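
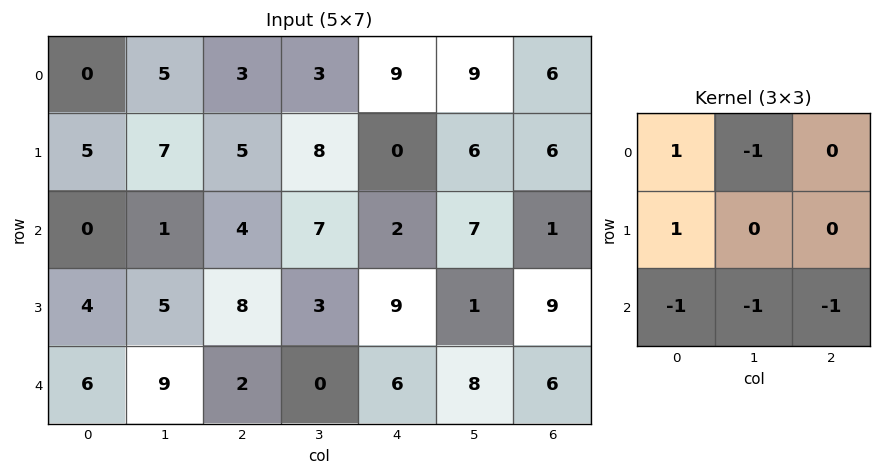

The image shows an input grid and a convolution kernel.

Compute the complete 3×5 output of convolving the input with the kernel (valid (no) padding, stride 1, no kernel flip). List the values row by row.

-5 -3 -8 -14 -10
-19 -13 -19 2 -23
-14 -9 -3 -6 -16

Output[0,0]: The receptive field on the input at this output position is [0 5 3 / 5 7 5 / 0 1 4]. Elementwise product with the kernel and sum: 0·1 + 5·-1 + 5·1 + 0·-1 + 1·-1 + 4·-1.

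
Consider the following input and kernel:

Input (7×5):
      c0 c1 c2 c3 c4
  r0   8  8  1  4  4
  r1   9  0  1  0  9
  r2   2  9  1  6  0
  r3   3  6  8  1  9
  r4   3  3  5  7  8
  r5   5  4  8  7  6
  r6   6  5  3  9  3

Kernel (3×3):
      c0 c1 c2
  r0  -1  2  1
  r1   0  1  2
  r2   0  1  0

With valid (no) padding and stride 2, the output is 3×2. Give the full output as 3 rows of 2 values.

20 35
42 37
33 45

Output[0,0]: The receptive field on the input at this output position is [8 8 1 / 9 0 1 / 2 9 1]. Elementwise product with the kernel and sum: 8·-1 + 8·2 + 1·1 + 0·1 + 1·2 + 9·1.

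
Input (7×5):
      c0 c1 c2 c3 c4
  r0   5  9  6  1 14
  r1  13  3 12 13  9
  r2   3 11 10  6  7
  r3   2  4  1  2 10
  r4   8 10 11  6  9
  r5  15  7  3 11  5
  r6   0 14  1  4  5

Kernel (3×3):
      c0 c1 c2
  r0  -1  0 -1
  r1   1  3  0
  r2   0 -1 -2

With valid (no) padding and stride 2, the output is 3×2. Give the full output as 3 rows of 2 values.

Output[0,0]: The receptive field on the input at this output position is [5 9 6 / 13 3 12 / 3 11 10]. Elementwise product with the kernel and sum: 5·-1 + 6·-1 + 13·1 + 3·3 + 11·-1 + 10·-2.

-20 11
-31 -34
1 2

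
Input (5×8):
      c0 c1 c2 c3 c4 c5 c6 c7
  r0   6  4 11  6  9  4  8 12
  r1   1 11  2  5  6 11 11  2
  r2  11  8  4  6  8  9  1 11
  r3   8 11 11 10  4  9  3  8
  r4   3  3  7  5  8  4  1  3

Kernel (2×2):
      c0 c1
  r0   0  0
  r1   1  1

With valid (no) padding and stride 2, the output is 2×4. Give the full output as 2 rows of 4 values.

12 7 17 13
19 21 13 11

Output[0,0]: The receptive field on the input at this output position is [6 4 / 1 11]. Elementwise product with the kernel and sum: 1·1 + 11·1.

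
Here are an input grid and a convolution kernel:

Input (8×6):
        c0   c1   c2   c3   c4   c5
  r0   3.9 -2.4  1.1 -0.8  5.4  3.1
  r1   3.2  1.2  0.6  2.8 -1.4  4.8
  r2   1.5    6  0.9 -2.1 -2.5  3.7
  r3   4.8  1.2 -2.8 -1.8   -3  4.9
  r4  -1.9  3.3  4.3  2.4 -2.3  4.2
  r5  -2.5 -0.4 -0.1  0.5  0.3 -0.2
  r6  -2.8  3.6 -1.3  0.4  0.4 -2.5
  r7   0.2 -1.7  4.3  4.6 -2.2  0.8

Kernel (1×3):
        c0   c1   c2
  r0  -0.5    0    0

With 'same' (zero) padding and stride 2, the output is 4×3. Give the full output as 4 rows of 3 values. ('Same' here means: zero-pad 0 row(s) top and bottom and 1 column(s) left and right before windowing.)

Output[0,0]: The receptive field on the zero-padded input at this output position is [0 3.9 -2.4]. Elementwise product with the kernel and sum: 0·-0.5.
Output[0,1]: The receptive field on the zero-padded input at this output position is [-2.4 1.1 -0.8]. Elementwise product with the kernel and sum: -2.4·-0.5.

0 1.2 0.4
0 -3 1.05
0 -1.65 -1.2
0 -1.8 -0.2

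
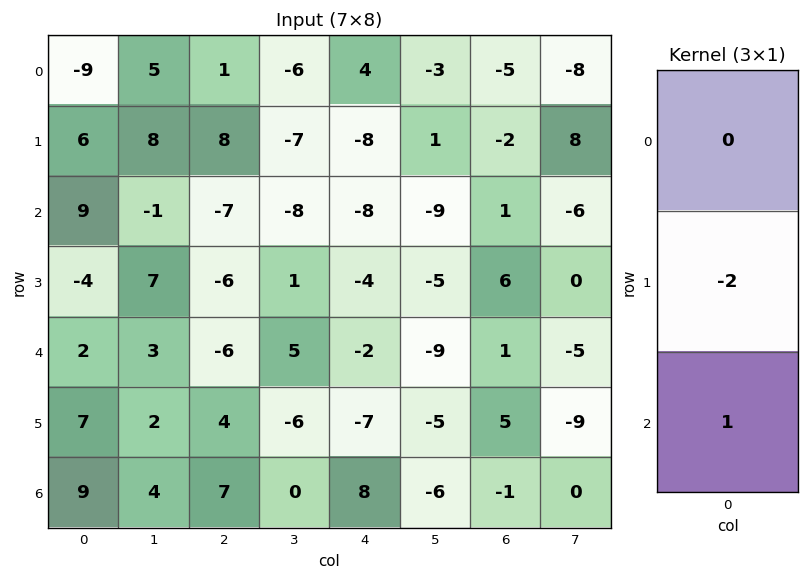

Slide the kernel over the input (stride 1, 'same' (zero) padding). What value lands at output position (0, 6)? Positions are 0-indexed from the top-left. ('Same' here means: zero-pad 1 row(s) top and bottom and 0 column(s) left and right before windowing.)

The receptive field on the zero-padded input at this output position is [0 / -5 / -2]. Elementwise product with the kernel and sum: -5·-2 + -2·1.

8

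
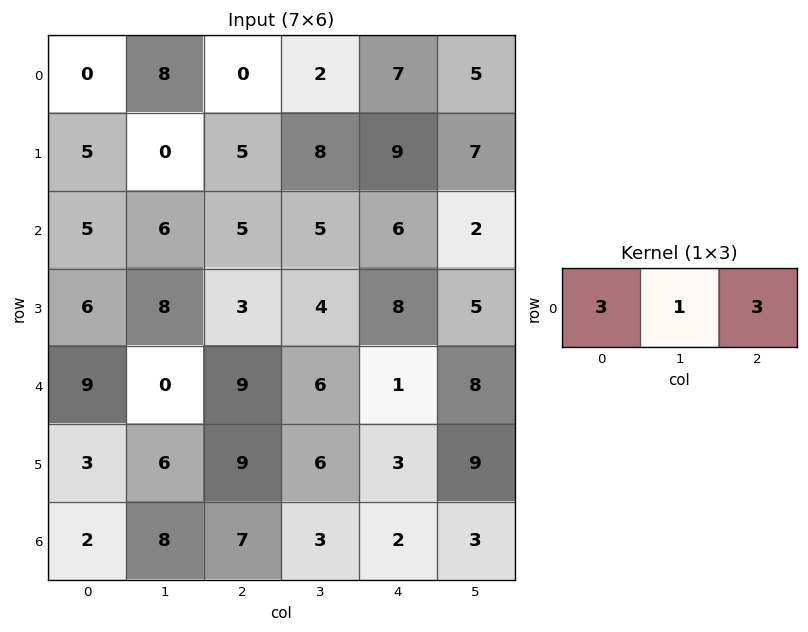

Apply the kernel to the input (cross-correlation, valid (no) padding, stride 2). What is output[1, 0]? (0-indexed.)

36

The receptive field on the input at this output position is [5 6 5]. Elementwise product with the kernel and sum: 5·3 + 6·1 + 5·3.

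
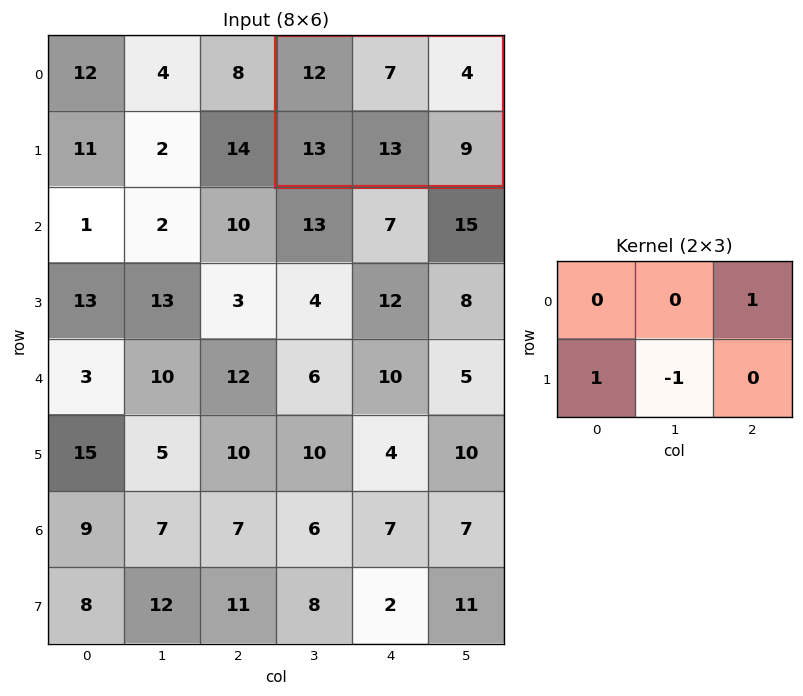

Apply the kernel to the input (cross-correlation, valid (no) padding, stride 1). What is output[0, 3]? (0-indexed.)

4

The receptive field on the input at this output position is [12 7 4 / 13 13 9]. Elementwise product with the kernel and sum: 4·1 + 13·1 + 13·-1.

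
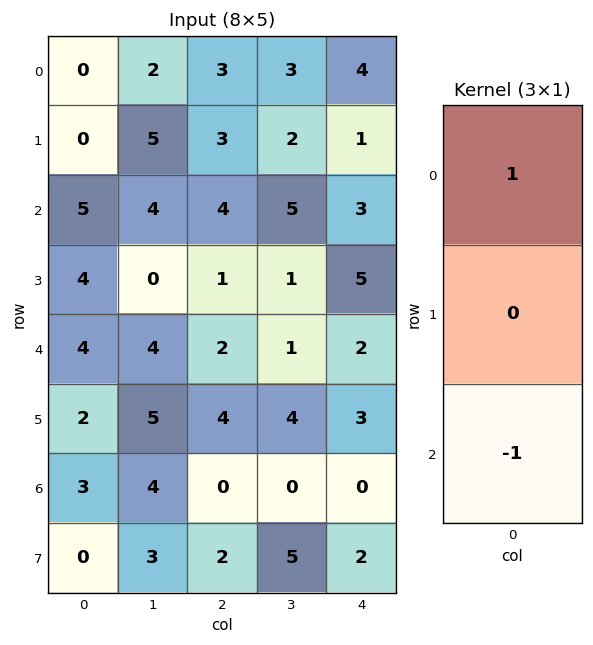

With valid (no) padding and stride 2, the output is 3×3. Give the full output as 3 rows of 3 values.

Output[0,0]: The receptive field on the input at this output position is [0 / 0 / 5]. Elementwise product with the kernel and sum: 0·1 + 5·-1.

-5 -1 1
1 2 1
1 2 2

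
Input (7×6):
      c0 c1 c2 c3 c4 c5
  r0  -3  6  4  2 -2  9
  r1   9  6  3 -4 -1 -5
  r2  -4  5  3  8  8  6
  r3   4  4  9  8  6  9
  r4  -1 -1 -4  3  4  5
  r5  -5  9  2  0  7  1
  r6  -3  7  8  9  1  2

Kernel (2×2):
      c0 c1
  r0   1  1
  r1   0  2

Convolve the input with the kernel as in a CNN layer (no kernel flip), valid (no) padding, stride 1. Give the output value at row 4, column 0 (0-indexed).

The receptive field on the input at this output position is [-1 -1 / -5 9]. Elementwise product with the kernel and sum: -1·1 + -1·1 + 9·2.

16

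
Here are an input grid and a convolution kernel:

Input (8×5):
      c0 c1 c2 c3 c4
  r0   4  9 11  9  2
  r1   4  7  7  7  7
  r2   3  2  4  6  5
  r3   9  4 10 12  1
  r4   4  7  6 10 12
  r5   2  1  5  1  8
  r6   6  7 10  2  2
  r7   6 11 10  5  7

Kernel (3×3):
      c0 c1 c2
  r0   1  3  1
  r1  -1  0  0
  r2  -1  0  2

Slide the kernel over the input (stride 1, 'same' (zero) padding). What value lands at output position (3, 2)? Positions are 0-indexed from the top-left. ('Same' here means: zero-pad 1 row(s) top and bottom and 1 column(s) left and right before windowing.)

29

The receptive field on the zero-padded input at this output position is [2 4 6 / 4 10 12 / 7 6 10]. Elementwise product with the kernel and sum: 2·1 + 4·3 + 6·1 + 4·-1 + 7·-1 + 10·2.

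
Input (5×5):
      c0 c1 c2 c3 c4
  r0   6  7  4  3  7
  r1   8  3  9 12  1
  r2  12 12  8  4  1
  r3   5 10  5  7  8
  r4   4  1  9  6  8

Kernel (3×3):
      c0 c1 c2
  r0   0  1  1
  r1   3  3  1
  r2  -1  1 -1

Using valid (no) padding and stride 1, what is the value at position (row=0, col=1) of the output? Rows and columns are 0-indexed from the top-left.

47

The receptive field on the input at this output position is [7 4 3 / 3 9 12 / 12 8 4]. Elementwise product with the kernel and sum: 4·1 + 3·1 + 3·3 + 9·3 + 12·1 + 12·-1 + 8·1 + 4·-1.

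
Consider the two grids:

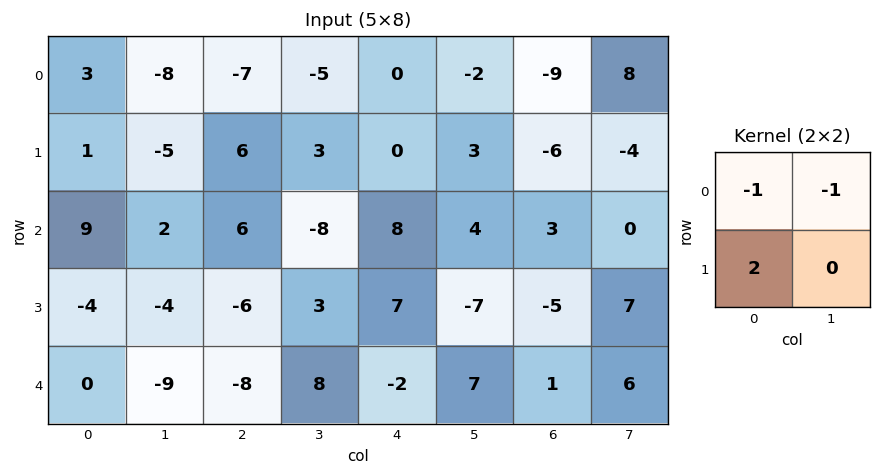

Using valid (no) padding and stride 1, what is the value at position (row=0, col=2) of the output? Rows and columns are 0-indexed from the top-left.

24

The receptive field on the input at this output position is [-7 -5 / 6 3]. Elementwise product with the kernel and sum: -7·-1 + -5·-1 + 6·2.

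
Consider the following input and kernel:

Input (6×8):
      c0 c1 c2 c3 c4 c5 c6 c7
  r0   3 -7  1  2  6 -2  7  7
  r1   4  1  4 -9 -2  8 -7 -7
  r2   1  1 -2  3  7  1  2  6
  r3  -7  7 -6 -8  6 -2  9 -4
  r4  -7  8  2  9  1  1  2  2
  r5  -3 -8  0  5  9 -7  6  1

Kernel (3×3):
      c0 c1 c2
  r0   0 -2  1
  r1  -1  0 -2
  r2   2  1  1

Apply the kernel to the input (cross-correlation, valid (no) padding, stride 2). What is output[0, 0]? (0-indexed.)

4

The receptive field on the input at this output position is [3 -7 1 / 4 1 4 / 1 1 -2]. Elementwise product with the kernel and sum: -7·-2 + 1·1 + 4·-1 + 4·-2 + 1·2 + 1·1 + -2·1.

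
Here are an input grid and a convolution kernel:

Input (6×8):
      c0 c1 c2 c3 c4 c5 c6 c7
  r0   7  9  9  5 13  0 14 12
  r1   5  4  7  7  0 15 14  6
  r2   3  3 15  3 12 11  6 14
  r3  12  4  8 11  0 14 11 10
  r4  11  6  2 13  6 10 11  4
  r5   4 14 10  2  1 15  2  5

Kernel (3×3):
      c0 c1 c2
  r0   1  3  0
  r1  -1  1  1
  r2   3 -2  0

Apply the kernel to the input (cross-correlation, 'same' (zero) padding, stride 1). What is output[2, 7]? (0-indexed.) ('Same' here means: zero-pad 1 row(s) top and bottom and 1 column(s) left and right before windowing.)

53

The receptive field on the zero-padded input at this output position is [14 6 0 / 6 14 0 / 11 10 0]. Elementwise product with the kernel and sum: 14·1 + 6·3 + 6·-1 + 14·1 + 0·1 + 11·3 + 10·-2.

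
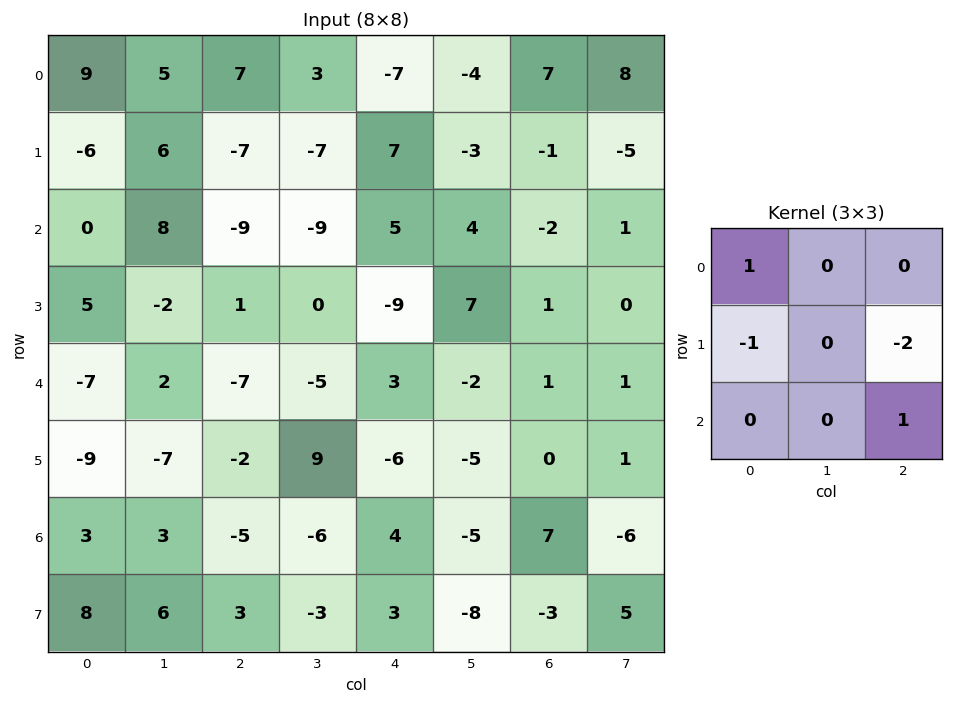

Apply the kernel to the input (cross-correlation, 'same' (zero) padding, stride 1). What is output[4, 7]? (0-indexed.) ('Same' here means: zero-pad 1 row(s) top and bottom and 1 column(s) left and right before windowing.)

The receptive field on the zero-padded input at this output position is [1 0 0 / 1 1 0 / 0 1 0]. Elementwise product with the kernel and sum: 1·1 + 1·-1 + 0·-2 + 0·1.

0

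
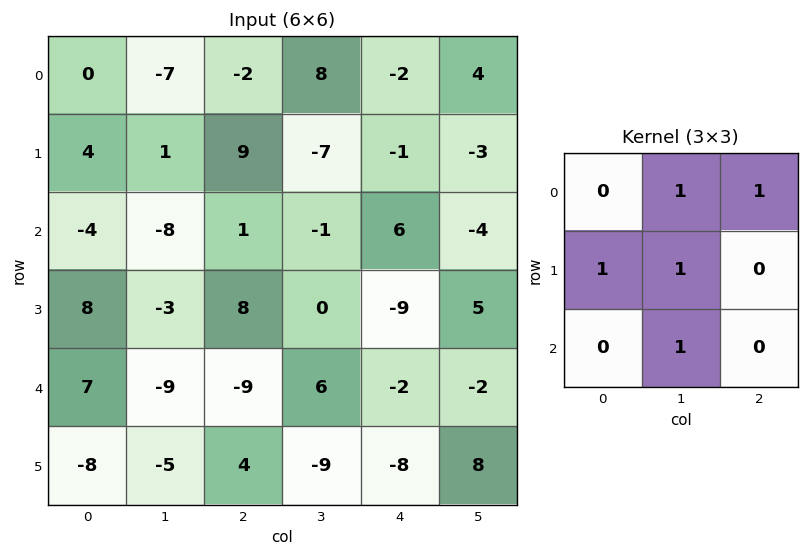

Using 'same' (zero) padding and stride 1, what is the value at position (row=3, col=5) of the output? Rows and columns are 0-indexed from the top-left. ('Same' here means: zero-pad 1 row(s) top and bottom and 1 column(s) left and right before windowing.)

The receptive field on the zero-padded input at this output position is [6 -4 0 / -9 5 0 / -2 -2 0]. Elementwise product with the kernel and sum: -4·1 + 0·1 + -9·1 + 5·1 + -2·1.

-10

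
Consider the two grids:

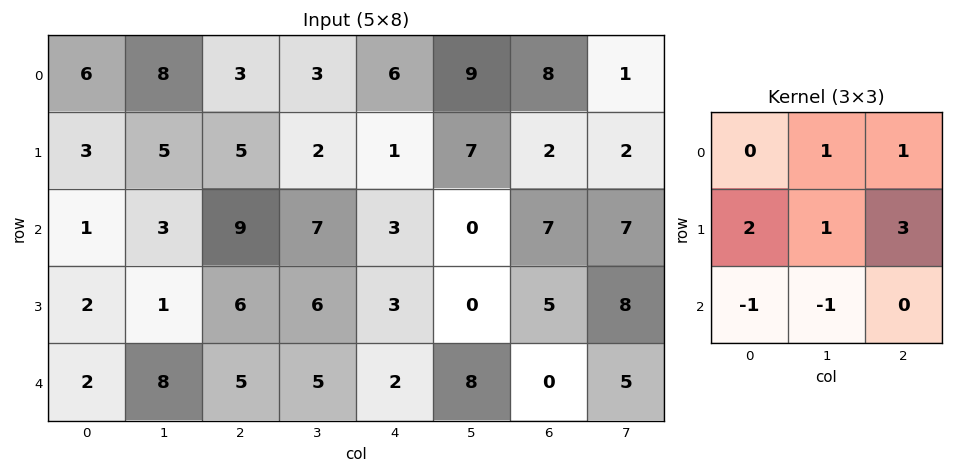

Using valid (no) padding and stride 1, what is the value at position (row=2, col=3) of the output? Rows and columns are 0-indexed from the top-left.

The receptive field on the input at this output position is [7 3 0 / 6 3 0 / 5 2 8]. Elementwise product with the kernel and sum: 3·1 + 0·1 + 6·2 + 3·1 + 0·3 + 5·-1 + 2·-1.

11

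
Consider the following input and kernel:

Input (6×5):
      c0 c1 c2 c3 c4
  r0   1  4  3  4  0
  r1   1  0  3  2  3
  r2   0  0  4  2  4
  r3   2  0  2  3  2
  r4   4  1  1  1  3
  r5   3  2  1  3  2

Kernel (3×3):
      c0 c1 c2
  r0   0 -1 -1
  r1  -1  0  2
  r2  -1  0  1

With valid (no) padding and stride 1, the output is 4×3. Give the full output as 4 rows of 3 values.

Output[0,0]: The receptive field on the input at this output position is [1 4 3 / 1 0 3 / 0 0 4]. Elementwise product with the kernel and sum: 4·-1 + 3·-1 + 1·-1 + 3·2 + 0·-1 + 4·1.
Output[0,1]: The receptive field on the input at this output position is [4 3 4 / 0 3 2 / 0 4 2]. Elementwise product with the kernel and sum: 3·-1 + 4·-1 + 0·-1 + 2·2 + 0·-1 + 2·1.

2 -1 -1
5 2 -1
-5 0 -2
-6 -3 1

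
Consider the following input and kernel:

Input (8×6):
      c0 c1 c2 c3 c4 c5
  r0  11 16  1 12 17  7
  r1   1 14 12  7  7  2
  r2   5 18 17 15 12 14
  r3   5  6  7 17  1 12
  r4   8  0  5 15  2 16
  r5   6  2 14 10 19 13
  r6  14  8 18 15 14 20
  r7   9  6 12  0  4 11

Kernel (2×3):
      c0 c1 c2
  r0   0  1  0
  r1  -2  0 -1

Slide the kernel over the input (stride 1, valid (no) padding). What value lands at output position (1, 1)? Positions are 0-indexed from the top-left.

The receptive field on the input at this output position is [14 12 7 / 18 17 15]. Elementwise product with the kernel and sum: 12·1 + 18·-2 + 15·-1.

-39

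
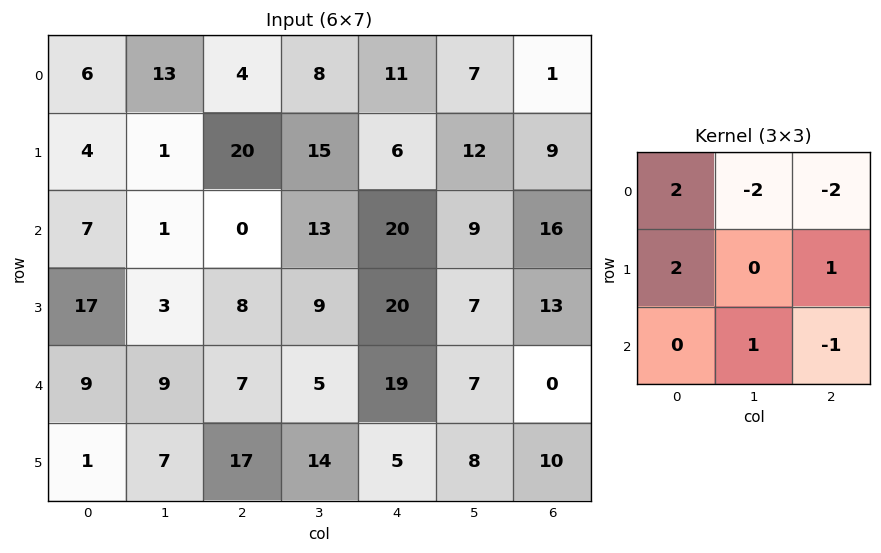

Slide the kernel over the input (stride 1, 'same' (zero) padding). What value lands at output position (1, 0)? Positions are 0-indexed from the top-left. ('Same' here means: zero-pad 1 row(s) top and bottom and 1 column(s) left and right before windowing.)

The receptive field on the zero-padded input at this output position is [0 6 13 / 0 4 1 / 0 7 1]. Elementwise product with the kernel and sum: 0·2 + 6·-2 + 13·-2 + 0·2 + 1·1 + 7·1 + 1·-1.

-31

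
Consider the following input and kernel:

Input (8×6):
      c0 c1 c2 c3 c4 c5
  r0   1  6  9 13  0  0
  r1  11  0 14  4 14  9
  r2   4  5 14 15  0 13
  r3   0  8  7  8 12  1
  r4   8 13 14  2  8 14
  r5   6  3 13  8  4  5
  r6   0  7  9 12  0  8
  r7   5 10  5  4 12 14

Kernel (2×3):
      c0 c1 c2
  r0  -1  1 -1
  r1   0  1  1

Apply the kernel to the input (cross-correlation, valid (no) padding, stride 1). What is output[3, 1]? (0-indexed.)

The receptive field on the input at this output position is [8 7 8 / 13 14 2]. Elementwise product with the kernel and sum: 8·-1 + 7·1 + 8·-1 + 14·1 + 2·1.

7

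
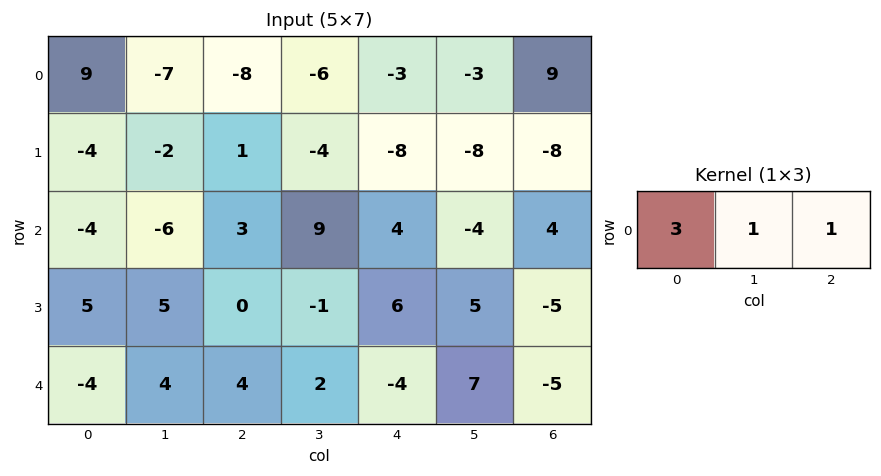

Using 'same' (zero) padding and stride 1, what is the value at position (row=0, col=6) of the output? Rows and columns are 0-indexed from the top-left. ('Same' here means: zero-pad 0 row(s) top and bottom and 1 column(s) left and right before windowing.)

0

The receptive field on the zero-padded input at this output position is [-3 9 0]. Elementwise product with the kernel and sum: -3·3 + 9·1 + 0·1.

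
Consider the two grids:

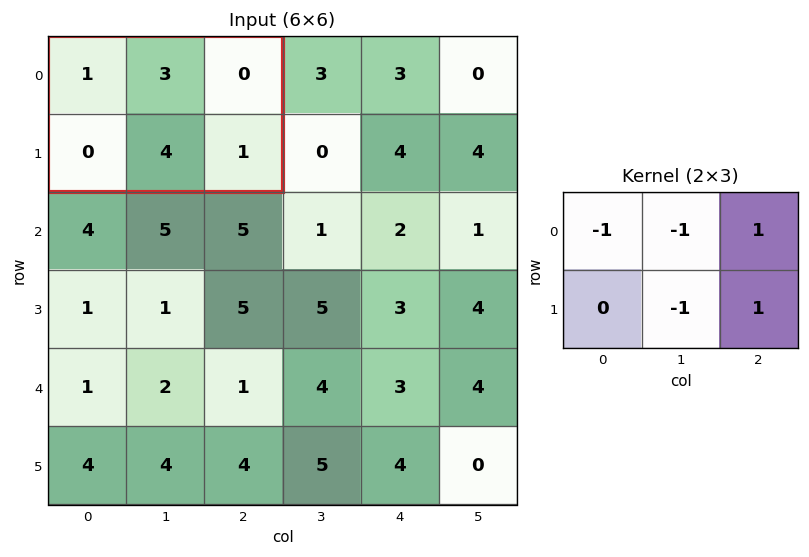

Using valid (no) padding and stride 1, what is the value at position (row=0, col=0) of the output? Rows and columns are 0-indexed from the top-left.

-7

The receptive field on the input at this output position is [1 3 0 / 0 4 1]. Elementwise product with the kernel and sum: 1·-1 + 3·-1 + 0·1 + 4·-1 + 1·1.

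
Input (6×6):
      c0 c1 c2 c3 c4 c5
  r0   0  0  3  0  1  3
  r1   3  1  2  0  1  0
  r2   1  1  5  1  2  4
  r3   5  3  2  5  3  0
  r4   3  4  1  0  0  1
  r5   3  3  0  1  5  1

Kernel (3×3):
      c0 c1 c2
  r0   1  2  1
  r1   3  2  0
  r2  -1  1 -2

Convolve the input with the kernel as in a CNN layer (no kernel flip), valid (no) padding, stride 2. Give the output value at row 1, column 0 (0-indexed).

The receptive field on the input at this output position is [1 1 5 / 5 3 2 / 3 4 1]. Elementwise product with the kernel and sum: 1·1 + 1·2 + 5·1 + 5·3 + 3·2 + 3·-1 + 4·1 + 1·-2.

28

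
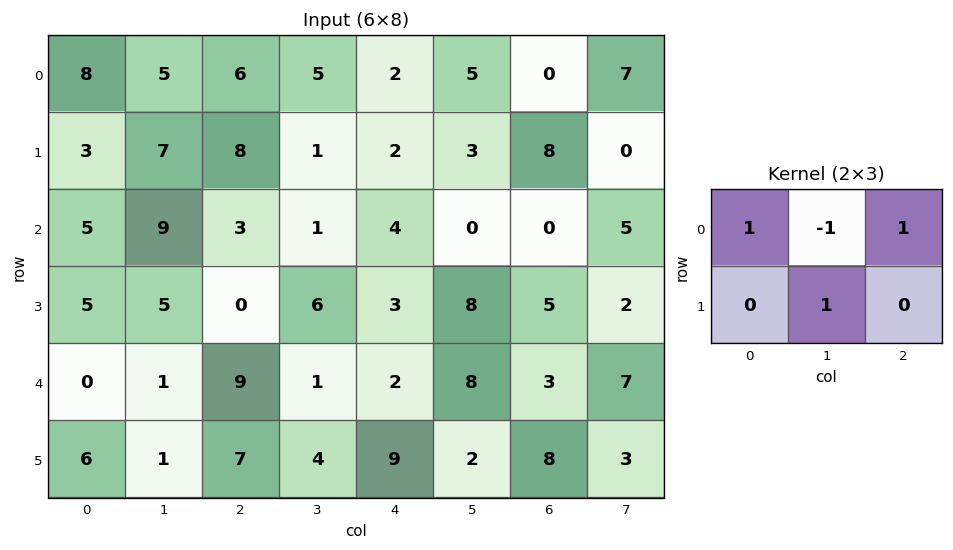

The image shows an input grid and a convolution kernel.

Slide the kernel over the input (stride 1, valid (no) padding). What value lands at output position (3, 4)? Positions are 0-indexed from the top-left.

The receptive field on the input at this output position is [3 8 5 / 2 8 3]. Elementwise product with the kernel and sum: 3·1 + 8·-1 + 5·1 + 8·1.

8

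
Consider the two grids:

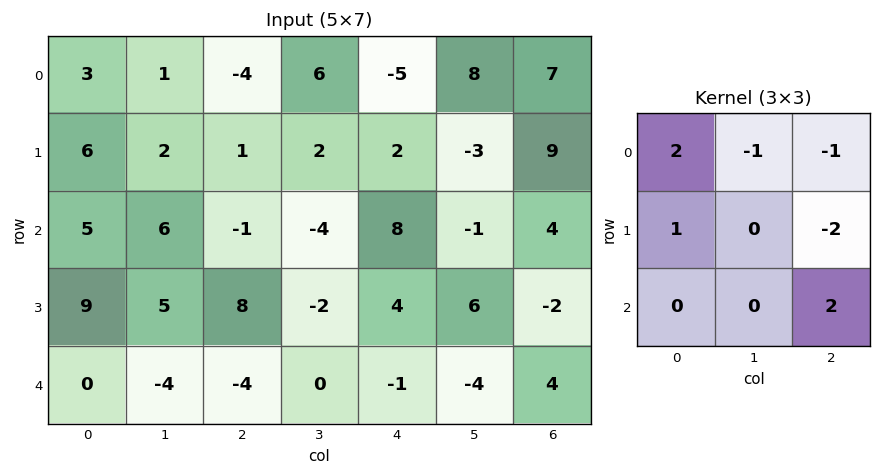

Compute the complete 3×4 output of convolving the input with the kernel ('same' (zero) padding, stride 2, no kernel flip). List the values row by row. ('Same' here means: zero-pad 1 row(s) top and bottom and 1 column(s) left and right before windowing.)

Output[0,0]: The receptive field on the zero-padded input at this output position is [0 0 0 / 0 3 1 / 0 6 2]. Elementwise product with the kernel and sum: 0·2 + 0·-1 + 0·-1 + 0·1 + 1·-2 + 2·2.

2 -7 -16 8
-10 11 15 -16
-6 0 -6 10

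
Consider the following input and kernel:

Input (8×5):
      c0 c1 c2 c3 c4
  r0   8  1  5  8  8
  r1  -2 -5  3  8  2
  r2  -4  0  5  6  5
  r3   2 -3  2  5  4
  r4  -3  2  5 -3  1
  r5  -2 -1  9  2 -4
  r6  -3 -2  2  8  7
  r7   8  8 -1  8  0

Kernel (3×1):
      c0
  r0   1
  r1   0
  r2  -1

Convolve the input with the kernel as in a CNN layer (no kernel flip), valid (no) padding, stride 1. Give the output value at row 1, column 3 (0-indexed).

3

The receptive field on the input at this output position is [8 / 6 / 5]. Elementwise product with the kernel and sum: 8·1 + 5·-1.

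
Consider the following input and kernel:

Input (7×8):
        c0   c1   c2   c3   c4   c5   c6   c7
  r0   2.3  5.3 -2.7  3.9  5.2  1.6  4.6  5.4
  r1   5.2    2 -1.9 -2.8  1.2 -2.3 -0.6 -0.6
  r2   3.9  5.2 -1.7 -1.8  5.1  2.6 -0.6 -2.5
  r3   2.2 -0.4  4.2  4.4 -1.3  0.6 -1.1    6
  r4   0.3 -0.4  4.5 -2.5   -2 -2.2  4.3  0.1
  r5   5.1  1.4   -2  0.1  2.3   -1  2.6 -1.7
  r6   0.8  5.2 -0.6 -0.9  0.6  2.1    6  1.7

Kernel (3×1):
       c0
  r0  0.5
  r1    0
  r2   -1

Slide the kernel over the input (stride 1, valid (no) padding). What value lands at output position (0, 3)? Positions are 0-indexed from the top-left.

The receptive field on the input at this output position is [3.9 / -2.8 / -1.8]. Elementwise product with the kernel and sum: 3.9·0.5 + -1.8·-1.

3.75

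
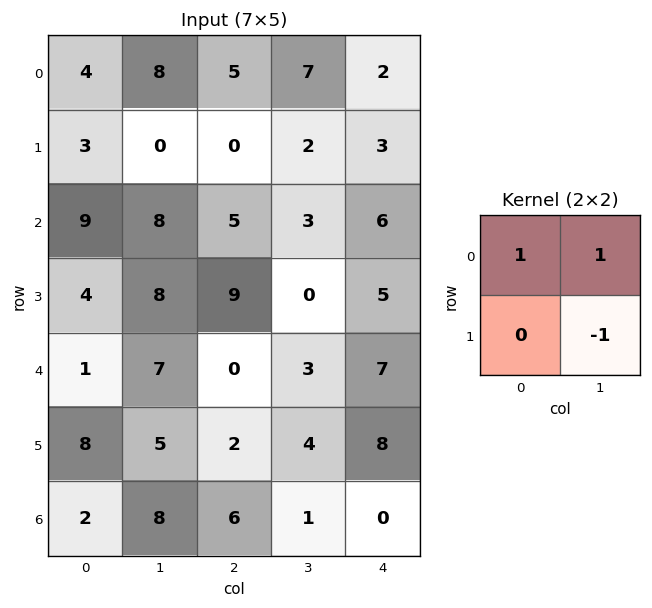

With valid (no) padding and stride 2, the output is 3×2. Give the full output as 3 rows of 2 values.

Output[0,0]: The receptive field on the input at this output position is [4 8 / 3 0]. Elementwise product with the kernel and sum: 4·1 + 8·1 + 0·-1.
Output[0,1]: The receptive field on the input at this output position is [5 7 / 0 2]. Elementwise product with the kernel and sum: 5·1 + 7·1 + 2·-1.

12 10
9 8
3 -1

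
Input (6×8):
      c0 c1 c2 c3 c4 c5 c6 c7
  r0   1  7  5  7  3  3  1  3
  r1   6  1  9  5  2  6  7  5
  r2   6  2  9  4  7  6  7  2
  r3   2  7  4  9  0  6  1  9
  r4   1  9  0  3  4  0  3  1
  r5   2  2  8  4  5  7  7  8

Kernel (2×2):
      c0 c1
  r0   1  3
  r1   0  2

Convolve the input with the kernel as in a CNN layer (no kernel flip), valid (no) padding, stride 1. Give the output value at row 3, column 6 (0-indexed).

The receptive field on the input at this output position is [1 9 / 3 1]. Elementwise product with the kernel and sum: 1·1 + 9·3 + 1·2.

30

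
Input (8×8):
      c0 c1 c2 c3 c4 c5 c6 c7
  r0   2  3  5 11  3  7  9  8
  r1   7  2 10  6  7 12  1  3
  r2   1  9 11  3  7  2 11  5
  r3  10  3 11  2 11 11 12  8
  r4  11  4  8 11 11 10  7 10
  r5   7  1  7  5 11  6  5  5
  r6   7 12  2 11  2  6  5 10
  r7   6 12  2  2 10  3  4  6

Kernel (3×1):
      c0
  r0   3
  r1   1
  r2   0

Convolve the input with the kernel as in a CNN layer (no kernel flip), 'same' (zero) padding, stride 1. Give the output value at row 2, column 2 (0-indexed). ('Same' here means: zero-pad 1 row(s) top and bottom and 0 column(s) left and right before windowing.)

The receptive field on the zero-padded input at this output position is [10 / 11 / 11]. Elementwise product with the kernel and sum: 10·3 + 11·1.

41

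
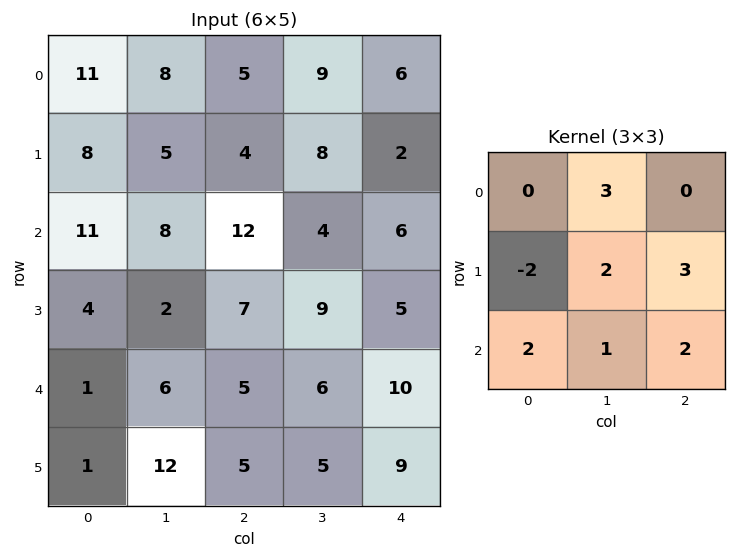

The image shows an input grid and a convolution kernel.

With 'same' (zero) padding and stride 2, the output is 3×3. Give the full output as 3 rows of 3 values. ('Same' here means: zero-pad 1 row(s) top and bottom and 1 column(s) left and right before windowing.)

64 51 12
78 61 33
57 76 42

Output[0,0]: The receptive field on the zero-padded input at this output position is [0 0 0 / 0 11 8 / 0 8 5]. Elementwise product with the kernel and sum: 0·3 + 0·-2 + 11·2 + 8·3 + 0·2 + 8·1 + 5·2.
Output[0,1]: The receptive field on the zero-padded input at this output position is [0 0 0 / 8 5 9 / 5 4 8]. Elementwise product with the kernel and sum: 0·3 + 8·-2 + 5·2 + 9·3 + 5·2 + 4·1 + 8·2.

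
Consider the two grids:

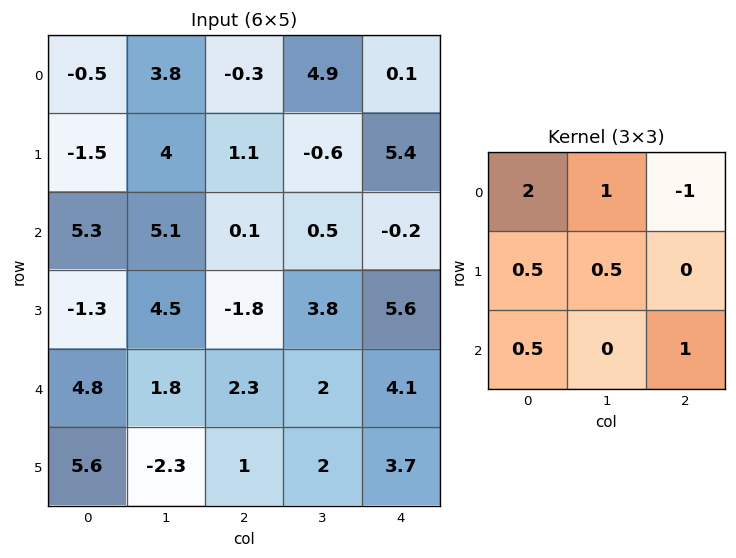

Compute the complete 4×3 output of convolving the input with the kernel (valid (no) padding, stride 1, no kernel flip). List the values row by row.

Output[0,0]: The receptive field on the input at this output position is [-0.5 3.8 -0.3 / -1.5 4 1.1 / 5.3 5.1 0.1]. Elementwise product with the kernel and sum: -0.5·2 + 3.8·1 + -0.3·-1 + -1.5·0.5 + 4·0.5 + 5.3·0.5 + 0.1·1.
Output[0,1]: The receptive field on the input at this output position is [3.8 -0.3 4.9 / 4 1.1 -0.6 / 5.1 0.1 0.5]. Elementwise product with the kernel and sum: 3.8·2 + -0.3·1 + 4.9·-1 + 4·0.5 + 1.1·0.5 + 5.1·0.5 + 0.5·1.

7.1 8 4.3
2.65 18.35 1.2
21.9 14.05 7.15
10.8 6.3 0.95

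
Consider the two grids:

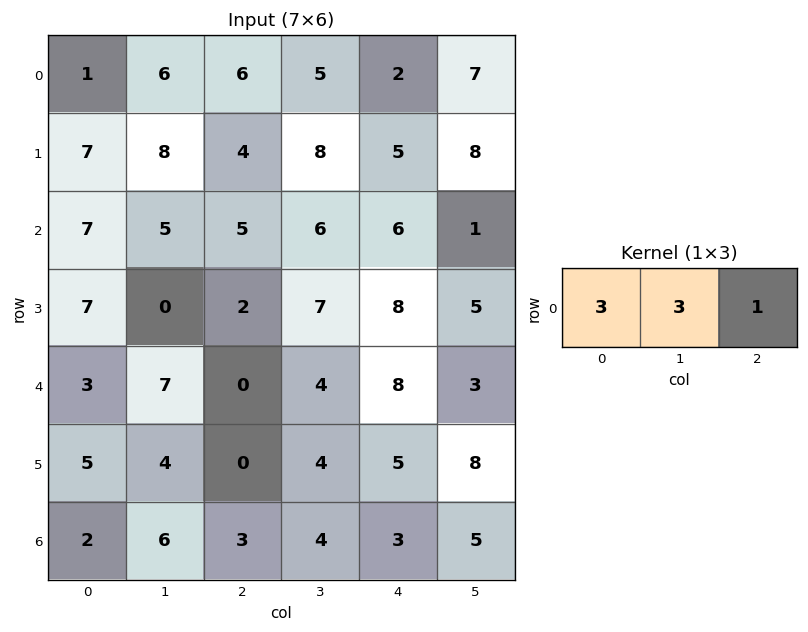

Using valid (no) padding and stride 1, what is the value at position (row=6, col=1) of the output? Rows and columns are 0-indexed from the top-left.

The receptive field on the input at this output position is [6 3 4]. Elementwise product with the kernel and sum: 6·3 + 3·3 + 4·1.

31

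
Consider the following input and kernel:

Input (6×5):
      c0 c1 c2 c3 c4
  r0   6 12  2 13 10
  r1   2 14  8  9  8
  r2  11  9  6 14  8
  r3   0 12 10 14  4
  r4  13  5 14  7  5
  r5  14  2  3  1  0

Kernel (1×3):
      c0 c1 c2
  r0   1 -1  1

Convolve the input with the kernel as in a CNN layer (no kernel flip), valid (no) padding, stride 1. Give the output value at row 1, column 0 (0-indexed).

The receptive field on the input at this output position is [2 14 8]. Elementwise product with the kernel and sum: 2·1 + 14·-1 + 8·1.

-4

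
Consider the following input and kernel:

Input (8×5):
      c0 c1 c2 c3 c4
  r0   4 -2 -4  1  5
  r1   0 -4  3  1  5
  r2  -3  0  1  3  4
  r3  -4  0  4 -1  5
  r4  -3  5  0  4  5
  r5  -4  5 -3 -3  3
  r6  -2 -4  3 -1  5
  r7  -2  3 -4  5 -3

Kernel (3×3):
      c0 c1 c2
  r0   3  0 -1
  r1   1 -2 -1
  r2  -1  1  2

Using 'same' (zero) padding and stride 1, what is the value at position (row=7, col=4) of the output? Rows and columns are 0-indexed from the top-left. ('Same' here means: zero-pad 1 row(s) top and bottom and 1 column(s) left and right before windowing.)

The receptive field on the zero-padded input at this output position is [-1 5 0 / 5 -3 0 / 0 0 0]. Elementwise product with the kernel and sum: -1·3 + 0·-1 + 5·1 + -3·-2 + 0·-1 + 0·-1 + 0·1 + 0·2.

8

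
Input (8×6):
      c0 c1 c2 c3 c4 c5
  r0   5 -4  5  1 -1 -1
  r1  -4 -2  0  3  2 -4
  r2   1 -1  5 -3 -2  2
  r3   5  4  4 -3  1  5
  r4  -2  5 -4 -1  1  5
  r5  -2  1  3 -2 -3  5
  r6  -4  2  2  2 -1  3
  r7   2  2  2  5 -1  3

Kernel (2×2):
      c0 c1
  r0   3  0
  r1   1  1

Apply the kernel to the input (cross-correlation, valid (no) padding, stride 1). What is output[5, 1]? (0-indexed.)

The receptive field on the input at this output position is [1 3 / 2 2]. Elementwise product with the kernel and sum: 1·3 + 2·1 + 2·1.

7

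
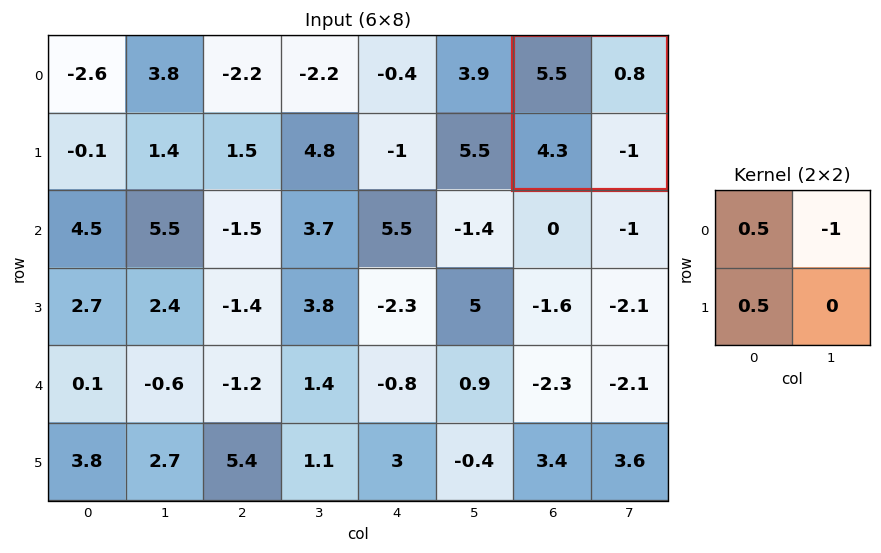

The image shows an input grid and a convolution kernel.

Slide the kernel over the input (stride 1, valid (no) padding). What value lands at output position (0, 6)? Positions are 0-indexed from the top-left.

4.1

The receptive field on the input at this output position is [5.5 0.8 / 4.3 -1]. Elementwise product with the kernel and sum: 5.5·0.5 + 0.8·-1 + 4.3·0.5.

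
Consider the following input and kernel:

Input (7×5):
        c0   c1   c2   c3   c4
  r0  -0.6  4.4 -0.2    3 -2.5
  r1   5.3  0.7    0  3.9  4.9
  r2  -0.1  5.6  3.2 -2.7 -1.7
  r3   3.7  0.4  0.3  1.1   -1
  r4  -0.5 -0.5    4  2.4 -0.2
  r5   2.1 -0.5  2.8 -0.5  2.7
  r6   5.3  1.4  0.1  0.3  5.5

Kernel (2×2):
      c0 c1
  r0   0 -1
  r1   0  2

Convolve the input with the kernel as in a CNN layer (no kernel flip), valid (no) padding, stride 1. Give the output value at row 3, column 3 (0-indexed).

0.6

The receptive field on the input at this output position is [1.1 -1 / 2.4 -0.2]. Elementwise product with the kernel and sum: -1·-1 + -0.2·2.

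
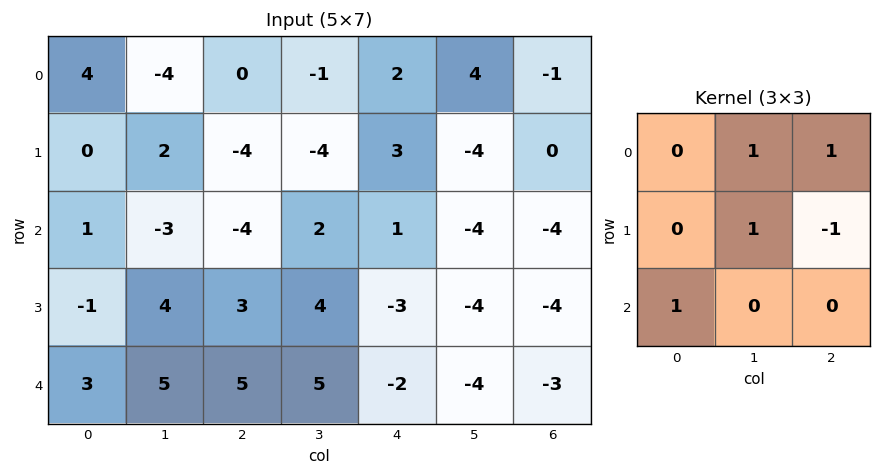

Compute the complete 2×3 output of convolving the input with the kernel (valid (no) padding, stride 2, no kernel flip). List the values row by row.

3 -10 0
-3 15 -10

Output[0,0]: The receptive field on the input at this output position is [4 -4 0 / 0 2 -4 / 1 -3 -4]. Elementwise product with the kernel and sum: -4·1 + 0·1 + 2·1 + -4·-1 + 1·1.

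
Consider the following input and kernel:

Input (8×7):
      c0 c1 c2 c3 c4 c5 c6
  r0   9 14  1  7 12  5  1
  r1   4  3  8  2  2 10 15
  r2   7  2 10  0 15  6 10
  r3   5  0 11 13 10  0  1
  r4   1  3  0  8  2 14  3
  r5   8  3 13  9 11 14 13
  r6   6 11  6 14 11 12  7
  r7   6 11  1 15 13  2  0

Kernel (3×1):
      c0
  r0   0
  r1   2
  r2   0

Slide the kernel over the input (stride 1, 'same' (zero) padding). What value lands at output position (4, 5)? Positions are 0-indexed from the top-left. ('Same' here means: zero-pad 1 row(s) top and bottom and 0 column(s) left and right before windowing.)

28

The receptive field on the zero-padded input at this output position is [0 / 14 / 14]. Elementwise product with the kernel and sum: 14·2.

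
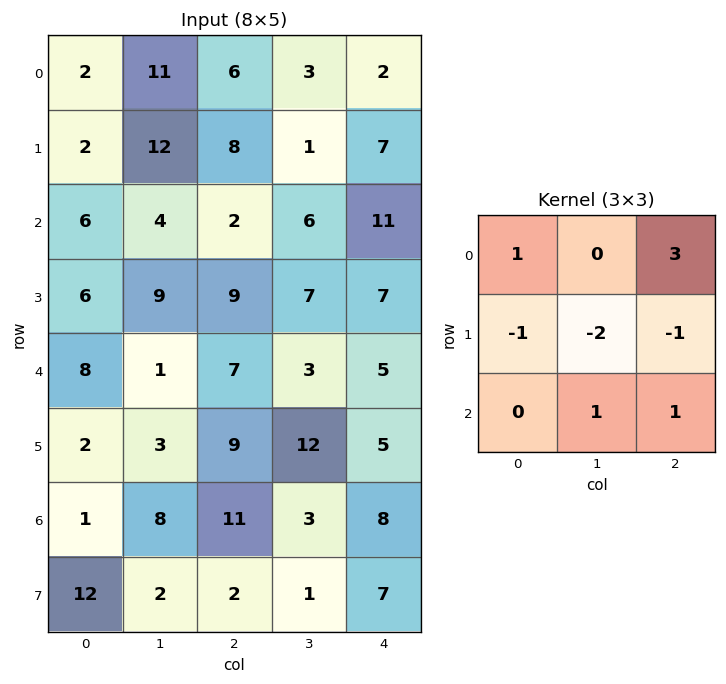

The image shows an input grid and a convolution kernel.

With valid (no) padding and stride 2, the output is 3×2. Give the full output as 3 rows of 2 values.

-8 12
-13 13
31 -5

Output[0,0]: The receptive field on the input at this output position is [2 11 6 / 2 12 8 / 6 4 2]. Elementwise product with the kernel and sum: 2·1 + 6·3 + 2·-1 + 12·-2 + 8·-1 + 4·1 + 2·1.
Output[0,1]: The receptive field on the input at this output position is [6 3 2 / 8 1 7 / 2 6 11]. Elementwise product with the kernel and sum: 6·1 + 2·3 + 8·-1 + 1·-2 + 7·-1 + 6·1 + 11·1.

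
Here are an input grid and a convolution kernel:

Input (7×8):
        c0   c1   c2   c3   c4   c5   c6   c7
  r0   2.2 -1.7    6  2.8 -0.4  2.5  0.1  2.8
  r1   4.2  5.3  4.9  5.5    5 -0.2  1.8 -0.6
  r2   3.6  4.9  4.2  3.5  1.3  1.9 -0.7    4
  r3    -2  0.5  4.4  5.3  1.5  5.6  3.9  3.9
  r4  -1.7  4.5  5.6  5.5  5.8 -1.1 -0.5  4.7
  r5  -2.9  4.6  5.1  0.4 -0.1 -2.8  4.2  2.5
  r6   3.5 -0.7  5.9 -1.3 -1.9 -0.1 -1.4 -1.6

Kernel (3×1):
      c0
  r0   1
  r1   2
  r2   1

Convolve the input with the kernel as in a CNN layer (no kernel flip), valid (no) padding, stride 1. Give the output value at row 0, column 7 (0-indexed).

The receptive field on the input at this output position is [2.8 / -0.6 / 4]. Elementwise product with the kernel and sum: 2.8·1 + -0.6·2 + 4·1.

5.6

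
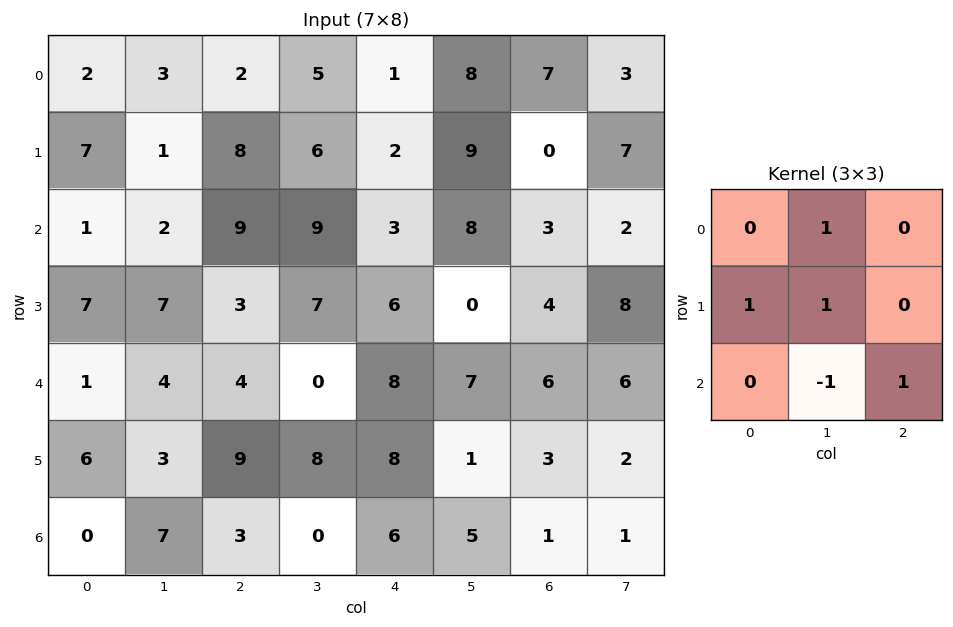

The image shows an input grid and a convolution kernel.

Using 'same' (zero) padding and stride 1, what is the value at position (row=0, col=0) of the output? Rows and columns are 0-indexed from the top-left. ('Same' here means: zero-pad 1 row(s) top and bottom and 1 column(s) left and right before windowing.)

The receptive field on the zero-padded input at this output position is [0 0 0 / 0 2 3 / 0 7 1]. Elementwise product with the kernel and sum: 0·1 + 0·1 + 2·1 + 7·-1 + 1·1.

-4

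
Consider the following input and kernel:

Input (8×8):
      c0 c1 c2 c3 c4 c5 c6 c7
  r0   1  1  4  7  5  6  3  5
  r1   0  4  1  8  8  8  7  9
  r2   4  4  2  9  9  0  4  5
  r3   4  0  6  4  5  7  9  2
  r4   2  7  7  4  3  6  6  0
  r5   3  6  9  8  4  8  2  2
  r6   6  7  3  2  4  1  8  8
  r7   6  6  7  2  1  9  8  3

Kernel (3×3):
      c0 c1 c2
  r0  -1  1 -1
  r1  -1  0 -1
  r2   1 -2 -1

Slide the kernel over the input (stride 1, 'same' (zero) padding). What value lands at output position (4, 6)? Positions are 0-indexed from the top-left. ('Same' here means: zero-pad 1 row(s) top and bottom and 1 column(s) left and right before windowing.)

-4

The receptive field on the zero-padded input at this output position is [7 9 2 / 6 6 0 / 8 2 2]. Elementwise product with the kernel and sum: 7·-1 + 9·1 + 2·-1 + 6·-1 + 0·-1 + 8·1 + 2·-2 + 2·-1.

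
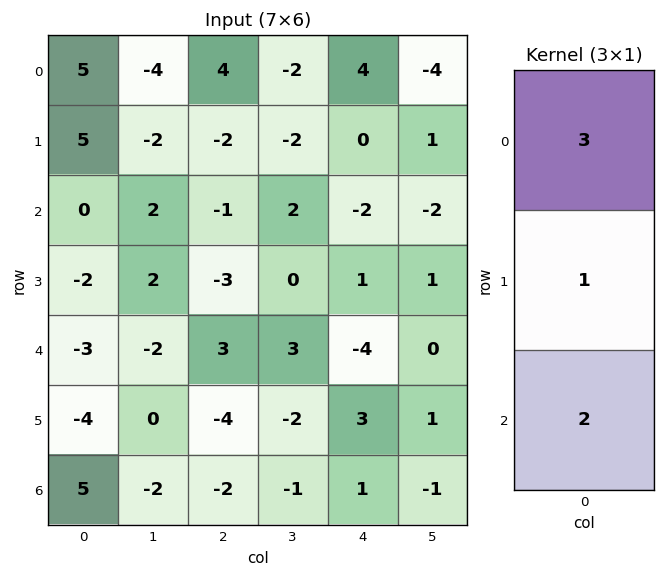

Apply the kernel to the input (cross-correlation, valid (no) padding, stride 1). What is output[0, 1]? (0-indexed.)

-10

The receptive field on the input at this output position is [-4 / -2 / 2]. Elementwise product with the kernel and sum: -4·3 + -2·1 + 2·2.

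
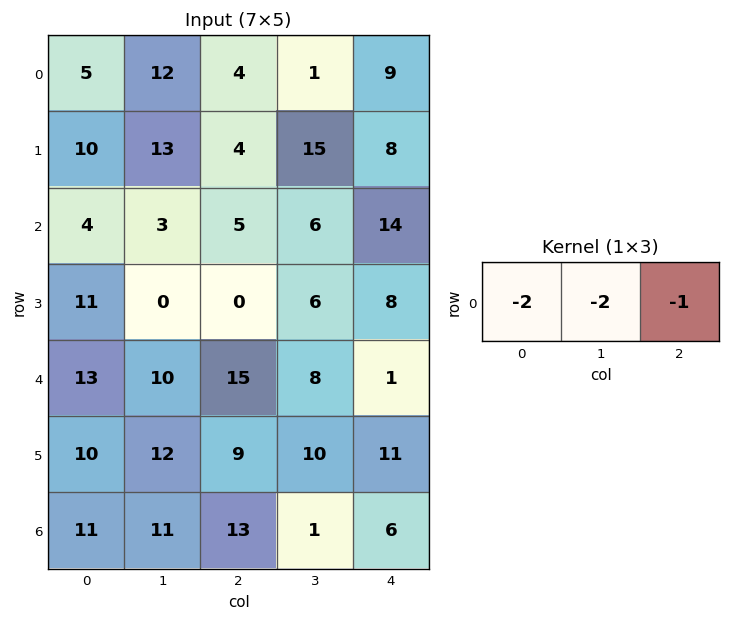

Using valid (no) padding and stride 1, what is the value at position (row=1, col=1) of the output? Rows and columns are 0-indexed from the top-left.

-49

The receptive field on the input at this output position is [13 4 15]. Elementwise product with the kernel and sum: 13·-2 + 4·-2 + 15·-1.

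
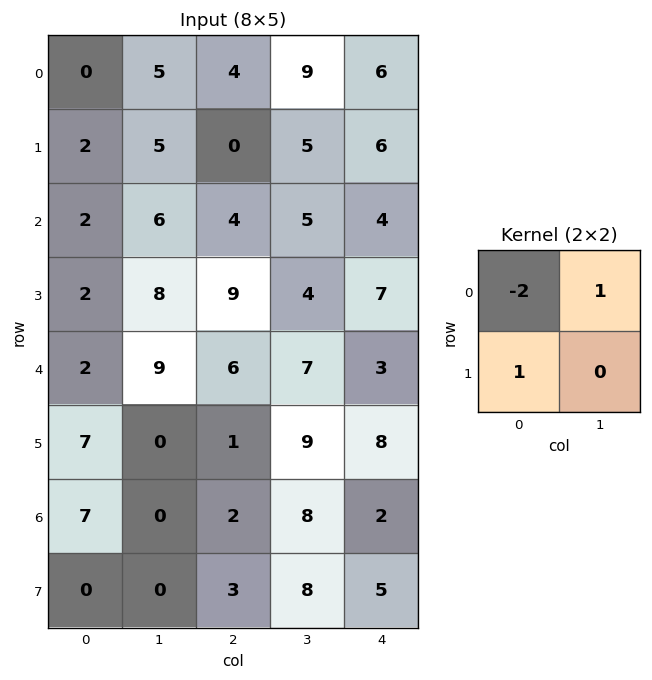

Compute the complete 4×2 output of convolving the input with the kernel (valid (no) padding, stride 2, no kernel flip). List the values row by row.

Output[0,0]: The receptive field on the input at this output position is [0 5 / 2 5]. Elementwise product with the kernel and sum: 0·-2 + 5·1 + 2·1.
Output[0,1]: The receptive field on the input at this output position is [4 9 / 0 5]. Elementwise product with the kernel and sum: 4·-2 + 9·1 + 0·1.

7 1
4 6
12 -4
-14 7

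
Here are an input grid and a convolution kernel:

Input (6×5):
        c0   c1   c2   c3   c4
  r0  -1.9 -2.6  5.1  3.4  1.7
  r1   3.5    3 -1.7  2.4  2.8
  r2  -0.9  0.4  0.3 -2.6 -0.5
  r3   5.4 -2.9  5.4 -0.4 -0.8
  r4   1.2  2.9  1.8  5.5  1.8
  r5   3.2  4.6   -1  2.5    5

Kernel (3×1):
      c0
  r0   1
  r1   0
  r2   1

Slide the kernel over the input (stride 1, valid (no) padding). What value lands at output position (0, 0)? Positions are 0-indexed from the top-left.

-2.8

The receptive field on the input at this output position is [-1.9 / 3.5 / -0.9]. Elementwise product with the kernel and sum: -1.9·1 + -0.9·1.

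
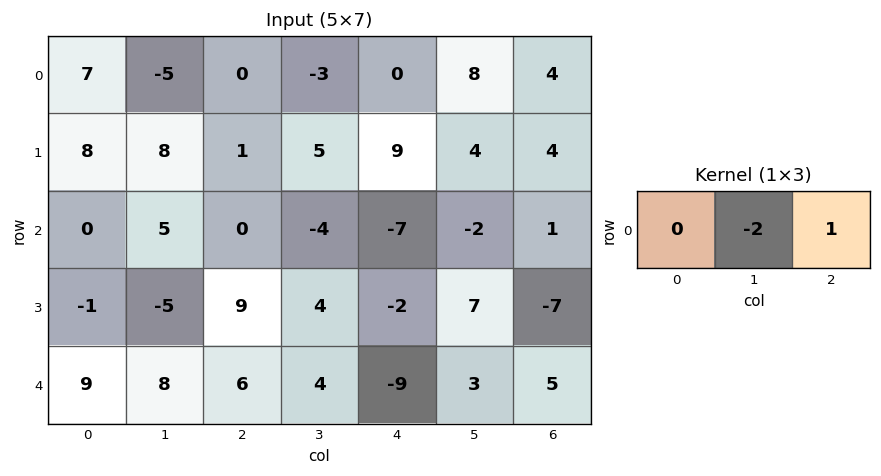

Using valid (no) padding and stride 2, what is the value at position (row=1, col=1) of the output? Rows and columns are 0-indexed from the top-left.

1

The receptive field on the input at this output position is [0 -4 -7]. Elementwise product with the kernel and sum: -4·-2 + -7·1.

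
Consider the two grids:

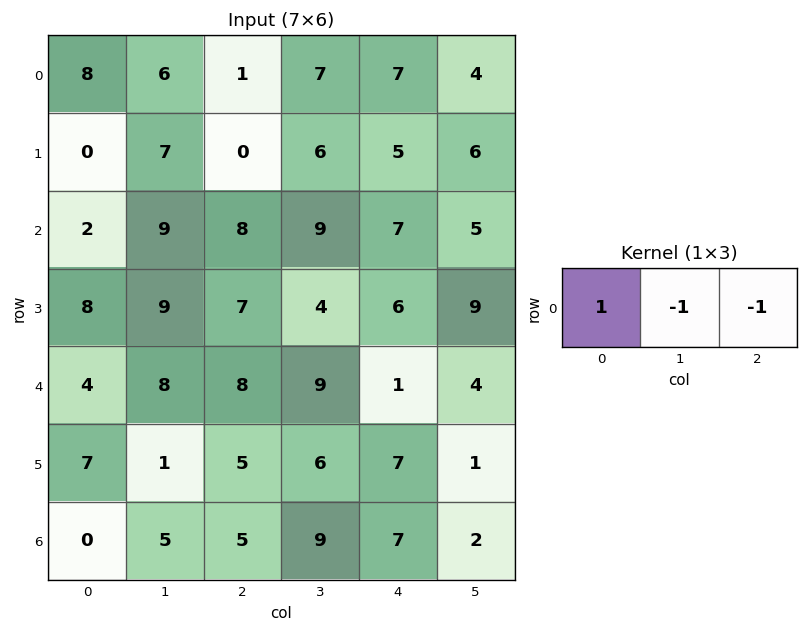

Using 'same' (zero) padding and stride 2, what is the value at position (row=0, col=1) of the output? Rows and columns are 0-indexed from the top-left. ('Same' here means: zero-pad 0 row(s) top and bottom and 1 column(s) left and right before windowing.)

-2

The receptive field on the zero-padded input at this output position is [6 1 7]. Elementwise product with the kernel and sum: 6·1 + 1·-1 + 7·-1.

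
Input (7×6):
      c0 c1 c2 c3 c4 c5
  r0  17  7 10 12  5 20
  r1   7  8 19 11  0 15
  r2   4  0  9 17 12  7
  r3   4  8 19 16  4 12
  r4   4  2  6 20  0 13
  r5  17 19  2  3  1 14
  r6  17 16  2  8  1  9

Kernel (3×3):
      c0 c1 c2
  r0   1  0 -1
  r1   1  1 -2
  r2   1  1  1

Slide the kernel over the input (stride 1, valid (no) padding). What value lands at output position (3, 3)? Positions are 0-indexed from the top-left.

16

The receptive field on the input at this output position is [16 4 12 / 20 0 13 / 3 1 14]. Elementwise product with the kernel and sum: 16·1 + 12·-1 + 20·1 + 0·1 + 13·-2 + 3·1 + 1·1 + 14·1.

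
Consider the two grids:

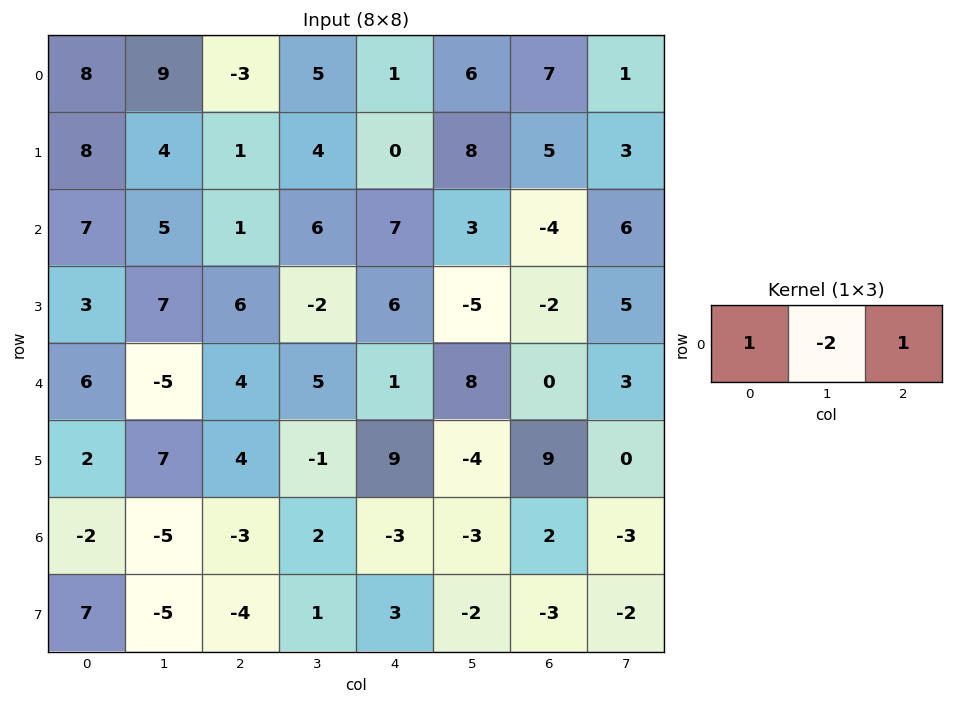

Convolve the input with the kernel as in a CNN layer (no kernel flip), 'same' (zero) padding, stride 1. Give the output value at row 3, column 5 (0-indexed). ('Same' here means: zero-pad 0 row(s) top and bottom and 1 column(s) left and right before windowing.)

14

The receptive field on the zero-padded input at this output position is [6 -5 -2]. Elementwise product with the kernel and sum: 6·1 + -5·-2 + -2·1.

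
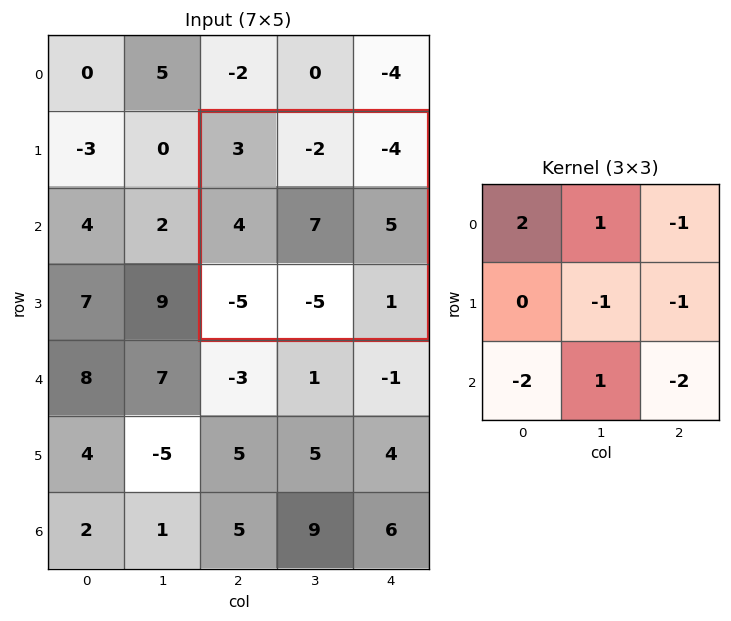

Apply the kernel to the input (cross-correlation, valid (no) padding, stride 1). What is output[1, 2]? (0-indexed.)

-1

The receptive field on the input at this output position is [3 -2 -4 / 4 7 5 / -5 -5 1]. Elementwise product with the kernel and sum: 3·2 + -2·1 + -4·-1 + 7·-1 + 5·-1 + -5·-2 + -5·1 + 1·-2.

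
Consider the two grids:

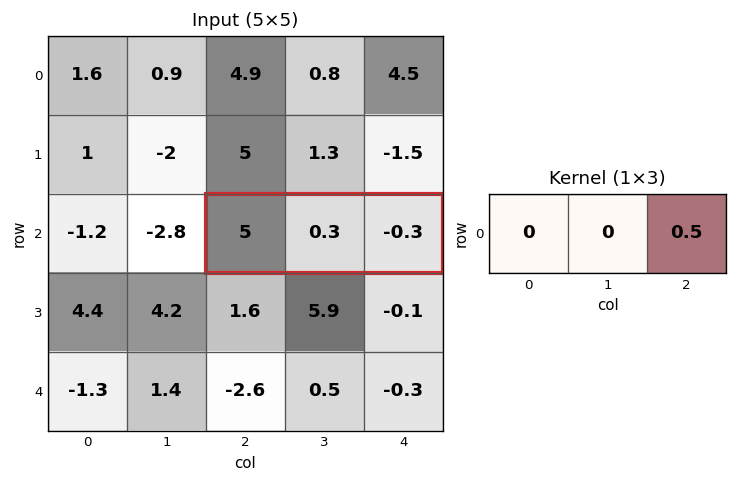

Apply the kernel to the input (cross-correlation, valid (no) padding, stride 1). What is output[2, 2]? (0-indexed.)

The receptive field on the input at this output position is [5 0.3 -0.3]. Elementwise product with the kernel and sum: -0.3·0.5.

-0.15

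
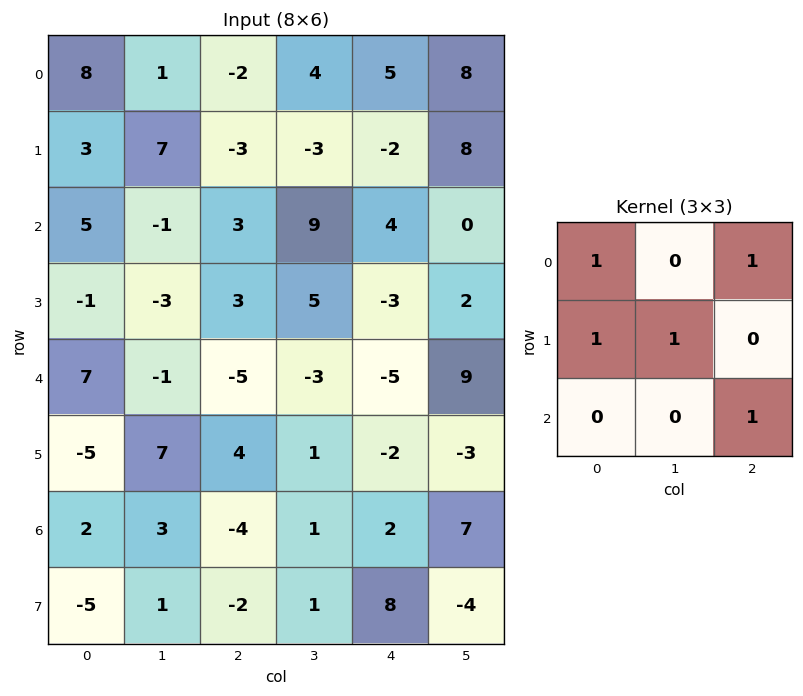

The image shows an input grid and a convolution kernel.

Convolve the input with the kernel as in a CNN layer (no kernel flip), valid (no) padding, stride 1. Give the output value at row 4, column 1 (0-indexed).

The receptive field on the input at this output position is [-1 -5 -3 / 7 4 1 / 3 -4 1]. Elementwise product with the kernel and sum: -1·1 + -3·1 + 7·1 + 4·1 + 1·1.

8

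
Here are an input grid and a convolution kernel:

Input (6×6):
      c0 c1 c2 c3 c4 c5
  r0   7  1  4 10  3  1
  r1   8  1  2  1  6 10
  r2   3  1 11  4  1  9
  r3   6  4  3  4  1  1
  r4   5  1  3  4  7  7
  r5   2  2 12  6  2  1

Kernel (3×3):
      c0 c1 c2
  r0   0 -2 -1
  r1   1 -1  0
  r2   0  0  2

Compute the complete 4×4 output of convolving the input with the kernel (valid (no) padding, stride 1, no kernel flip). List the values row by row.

Output[0,0]: The receptive field on the input at this output position is [7 1 4 / 8 1 2 / 3 1 11]. Elementwise product with the kernel and sum: 1·-2 + 4·-1 + 8·1 + 1·-1 + 11·2.
Output[0,1]: The receptive field on the input at this output position is [1 4 10 / 1 2 1 / 1 11 4]. Elementwise product with the kernel and sum: 4·-2 + 10·-1 + 1·1 + 2·-1 + 4·2.

23 -11 -20 6
4 -7 1 -17
-5 -17 4 6
17 0 -6 -4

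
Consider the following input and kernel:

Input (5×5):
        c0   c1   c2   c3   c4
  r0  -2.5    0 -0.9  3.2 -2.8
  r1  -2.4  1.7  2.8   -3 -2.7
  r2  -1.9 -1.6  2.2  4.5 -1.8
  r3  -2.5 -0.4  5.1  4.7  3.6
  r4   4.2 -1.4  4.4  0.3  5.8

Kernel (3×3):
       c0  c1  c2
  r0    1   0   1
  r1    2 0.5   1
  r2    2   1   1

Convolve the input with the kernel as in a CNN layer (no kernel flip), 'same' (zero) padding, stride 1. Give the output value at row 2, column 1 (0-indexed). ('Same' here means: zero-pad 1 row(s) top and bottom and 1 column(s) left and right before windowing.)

The receptive field on the zero-padded input at this output position is [-2.4 1.7 2.8 / -1.9 -1.6 2.2 / -2.5 -0.4 5.1]. Elementwise product with the kernel and sum: -2.4·1 + 2.8·1 + -1.9·2 + -1.6·0.5 + 2.2·1 + -2.5·2 + -0.4·1 + 5.1·1.

-2.3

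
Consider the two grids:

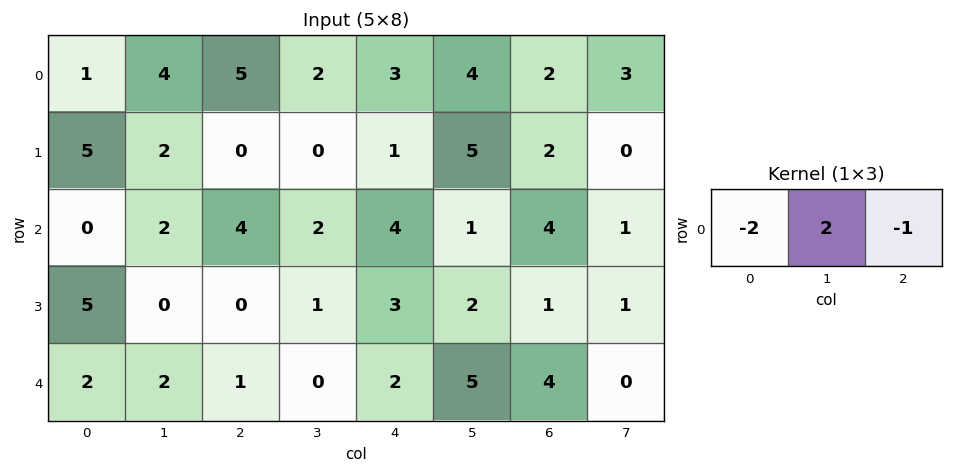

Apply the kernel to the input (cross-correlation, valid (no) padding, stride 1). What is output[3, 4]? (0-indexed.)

-3

The receptive field on the input at this output position is [3 2 1]. Elementwise product with the kernel and sum: 3·-2 + 2·2 + 1·-1.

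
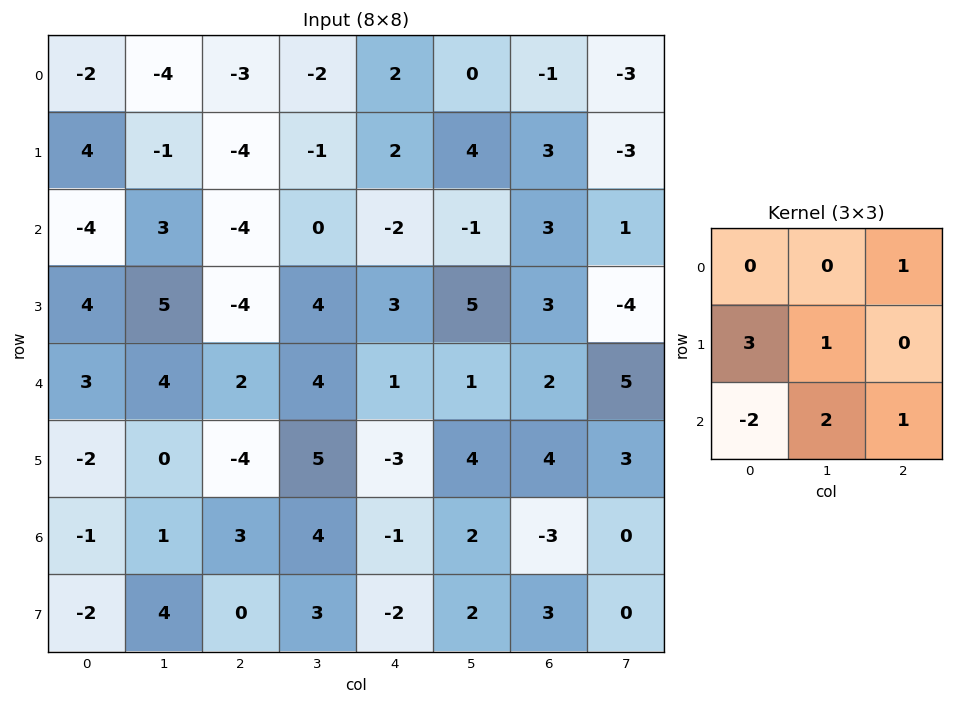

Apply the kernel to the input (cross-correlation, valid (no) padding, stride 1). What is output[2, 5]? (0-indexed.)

The receptive field on the input at this output position is [-1 3 1 / 5 3 -4 / 1 2 5]. Elementwise product with the kernel and sum: 1·1 + 5·3 + 3·1 + 1·-2 + 2·2 + 5·1.

26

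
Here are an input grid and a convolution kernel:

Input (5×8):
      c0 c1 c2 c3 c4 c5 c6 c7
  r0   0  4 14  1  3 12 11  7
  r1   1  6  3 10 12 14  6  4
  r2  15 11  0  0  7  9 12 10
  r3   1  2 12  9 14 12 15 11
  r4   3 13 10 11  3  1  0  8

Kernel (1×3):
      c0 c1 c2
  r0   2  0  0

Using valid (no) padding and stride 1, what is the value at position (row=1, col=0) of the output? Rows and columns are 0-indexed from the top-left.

The receptive field on the input at this output position is [1 6 3]. Elementwise product with the kernel and sum: 1·2.

2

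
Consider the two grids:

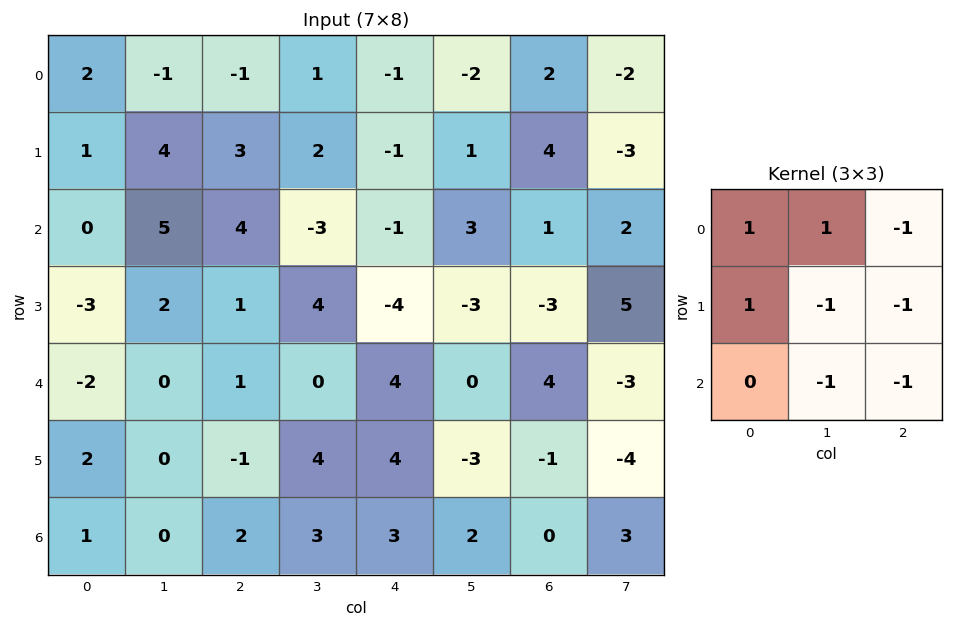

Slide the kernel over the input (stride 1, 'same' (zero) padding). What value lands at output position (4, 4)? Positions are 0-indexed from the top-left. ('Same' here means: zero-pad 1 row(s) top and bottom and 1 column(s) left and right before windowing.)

The receptive field on the zero-padded input at this output position is [4 -4 -3 / 0 4 0 / 4 4 -3]. Elementwise product with the kernel and sum: 4·1 + -4·1 + -3·-1 + 0·1 + 4·-1 + 0·-1 + 4·-1 + -3·-1.

-2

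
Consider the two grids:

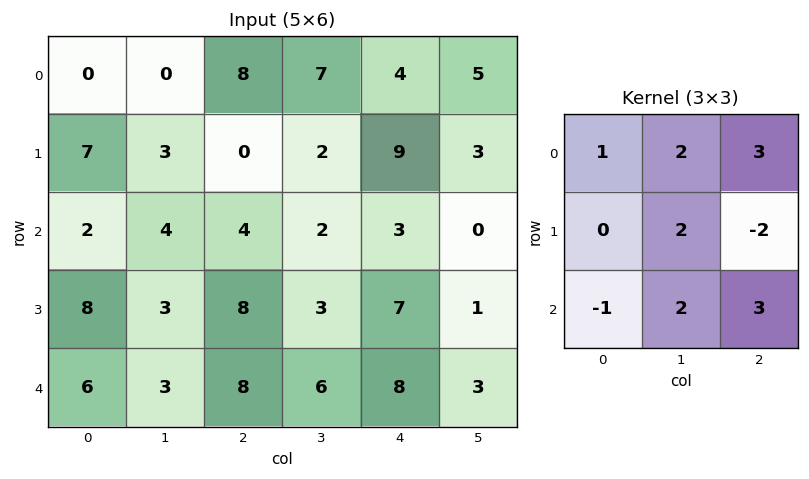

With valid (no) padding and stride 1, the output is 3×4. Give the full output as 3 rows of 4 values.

48 43 29 46
35 35 48 49
36 59 37 39

Output[0,0]: The receptive field on the input at this output position is [0 0 8 / 7 3 0 / 2 4 4]. Elementwise product with the kernel and sum: 0·1 + 0·2 + 8·3 + 3·2 + 0·-2 + 2·-1 + 4·2 + 4·3.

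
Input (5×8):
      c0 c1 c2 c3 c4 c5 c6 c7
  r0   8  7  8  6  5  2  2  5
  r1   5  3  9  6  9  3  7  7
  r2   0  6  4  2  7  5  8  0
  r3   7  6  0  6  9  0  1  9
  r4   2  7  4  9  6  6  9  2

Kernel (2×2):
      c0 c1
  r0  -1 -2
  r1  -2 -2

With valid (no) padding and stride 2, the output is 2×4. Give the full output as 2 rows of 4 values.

Output[0,0]: The receptive field on the input at this output position is [8 7 / 5 3]. Elementwise product with the kernel and sum: 8·-1 + 7·-2 + 5·-2 + 3·-2.
Output[0,1]: The receptive field on the input at this output position is [8 6 / 9 6]. Elementwise product with the kernel and sum: 8·-1 + 6·-2 + 9·-2 + 6·-2.

-38 -50 -33 -40
-38 -20 -35 -28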